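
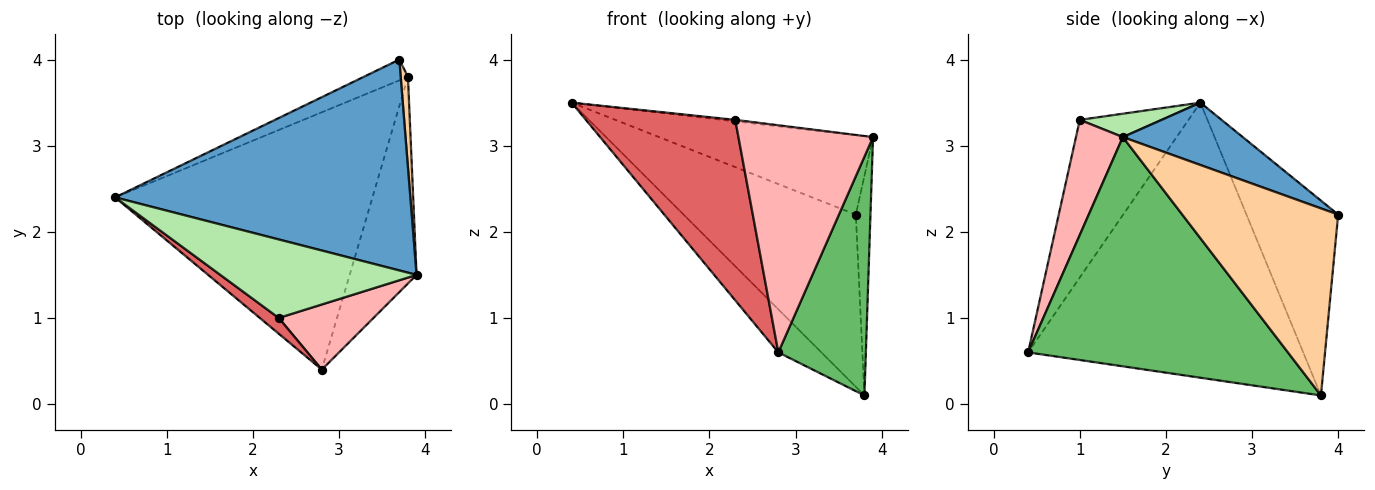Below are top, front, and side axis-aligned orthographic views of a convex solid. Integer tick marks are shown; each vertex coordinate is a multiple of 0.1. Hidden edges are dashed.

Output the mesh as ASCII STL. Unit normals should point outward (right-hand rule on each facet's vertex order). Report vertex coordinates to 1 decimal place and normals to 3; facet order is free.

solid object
 facet normal 0.194 0.346 0.918
  outer loop
   vertex 3.7 4.0 2.2
   vertex 0.4 2.4 3.5
   vertex 3.9 1.5 3.1
  endloop
 endfacet
 facet normal -0.467 0.878 -0.106
  outer loop
   vertex 3.8 3.8 0.1
   vertex 0.4 2.4 3.5
   vertex 3.7 4.0 2.2
  endloop
 endfacet
 facet normal -0.726 0.114 -0.679
  outer loop
   vertex 3.8 3.8 0.1
   vertex 2.8 0.4 0.6
   vertex 0.4 2.4 3.5
  endloop
 endfacet
 facet normal 0.995 0.093 0.038
  outer loop
   vertex 3.8 3.8 0.1
   vertex 3.7 4.0 2.2
   vertex 3.9 1.5 3.1
  endloop
 endfacet
 facet normal 0.913 -0.308 -0.266
  outer loop
   vertex 3.8 3.8 0.1
   vertex 3.9 1.5 3.1
   vertex 2.8 0.4 0.6
  endloop
 endfacet
 facet normal 0.118 0.019 0.993
  outer loop
   vertex 2.3 1.0 3.3
   vertex 3.9 1.5 3.1
   vertex 0.4 2.4 3.5
  endloop
 endfacet
 facet normal -0.587 -0.807 0.071
  outer loop
   vertex 2.3 1.0 3.3
   vertex 0.4 2.4 3.5
   vertex 2.8 0.4 0.6
  endloop
 endfacet
 facet normal 0.318 -0.912 0.261
  outer loop
   vertex 2.3 1.0 3.3
   vertex 2.8 0.4 0.6
   vertex 3.9 1.5 3.1
  endloop
 endfacet
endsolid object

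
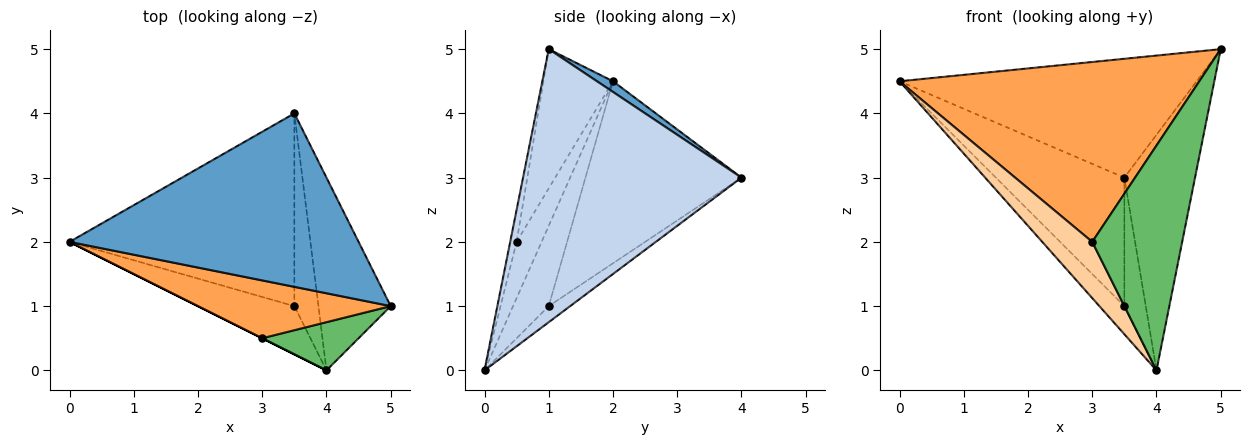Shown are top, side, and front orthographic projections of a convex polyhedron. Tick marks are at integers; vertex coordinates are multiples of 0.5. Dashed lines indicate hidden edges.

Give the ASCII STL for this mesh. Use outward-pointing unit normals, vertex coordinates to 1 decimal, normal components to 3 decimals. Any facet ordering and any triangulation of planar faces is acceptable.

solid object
 facet normal 0.031 0.565 0.825
  outer loop
   vertex 3.5 4.0 3.0
   vertex 0.0 2.0 4.5
   vertex 5.0 1.0 5.0
  endloop
 endfacet
 facet normal 0.923 0.298 -0.244
  outer loop
   vertex 4.0 0.0 0.0
   vertex 3.5 4.0 3.0
   vertex 5.0 1.0 5.0
  endloop
 endfacet
 facet normal -0.216 -0.930 0.299
  outer loop
   vertex 3.0 0.5 2.0
   vertex 5.0 1.0 5.0
   vertex 0.0 2.0 4.5
  endloop
 endfacet
 facet normal -0.447 -0.894 0.000
  outer loop
   vertex 3.0 0.5 2.0
   vertex 0.0 2.0 4.5
   vertex 4.0 0.0 0.0
  endloop
 endfacet
 facet normal -0.070 -0.975 0.209
  outer loop
   vertex 3.0 0.5 2.0
   vertex 4.0 0.0 0.0
   vertex 5.0 1.0 5.0
  endloop
 endfacet
 facet normal -0.559 0.460 -0.690
  outer loop
   vertex 3.5 1.0 1.0
   vertex 0.0 2.0 4.5
   vertex 3.5 4.0 3.0
  endloop
 endfacet
 facet normal -0.584 0.409 -0.701
  outer loop
   vertex 3.5 1.0 1.0
   vertex 4.0 0.0 0.0
   vertex 0.0 2.0 4.5
  endloop
 endfacet
 facet normal -0.485 0.485 -0.728
  outer loop
   vertex 3.5 1.0 1.0
   vertex 3.5 4.0 3.0
   vertex 4.0 0.0 0.0
  endloop
 endfacet
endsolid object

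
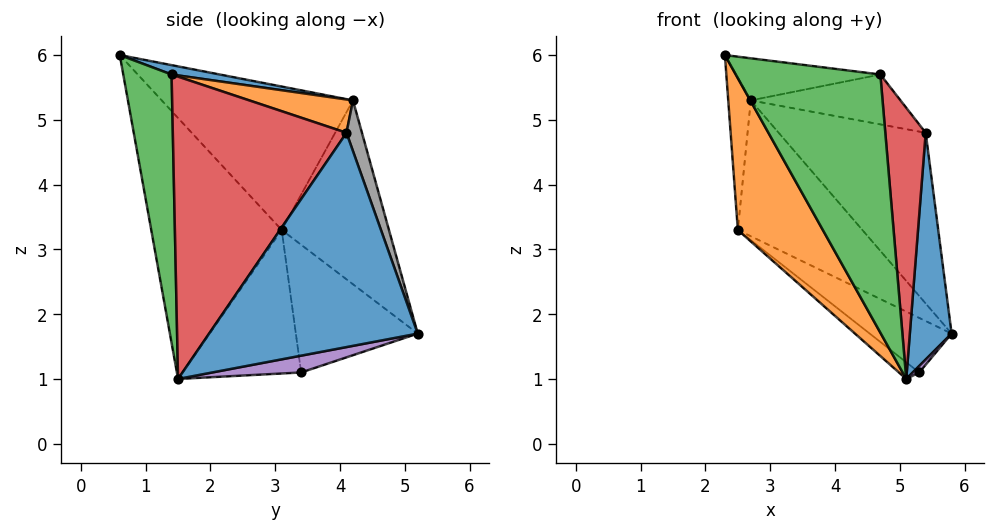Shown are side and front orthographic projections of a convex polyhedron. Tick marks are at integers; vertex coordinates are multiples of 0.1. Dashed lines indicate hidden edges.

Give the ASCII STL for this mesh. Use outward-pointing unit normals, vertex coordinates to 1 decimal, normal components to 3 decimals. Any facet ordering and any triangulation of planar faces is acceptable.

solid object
 facet normal 0.979 -0.196 0.057
  outer loop
   vertex 5.4 4.1 4.8
   vertex 5.1 1.5 1.0
   vertex 5.8 5.2 1.7
  endloop
 endfacet
 facet normal -0.729 -0.475 -0.494
  outer loop
   vertex 2.5 3.1 3.3
   vertex 5.1 1.5 1.0
   vertex 2.3 0.6 6.0
  endloop
 endfacet
 facet normal 0.317 -0.948 0.007
  outer loop
   vertex 4.7 1.4 5.7
   vertex 2.3 0.6 6.0
   vertex 5.1 1.5 1.0
  endloop
 endfacet
 facet normal 0.971 -0.226 0.078
  outer loop
   vertex 4.7 1.4 5.7
   vertex 5.1 1.5 1.0
   vertex 5.4 4.1 4.8
  endloop
 endfacet
 facet normal 0.850 -0.062 -0.523
  outer loop
   vertex 5.3 3.4 1.1
   vertex 5.8 5.2 1.7
   vertex 5.1 1.5 1.0
  endloop
 endfacet
 facet normal -0.593 0.398 -0.700
  outer loop
   vertex 5.3 3.4 1.1
   vertex 2.5 3.1 3.3
   vertex 5.8 5.2 1.7
  endloop
 endfacet
 facet normal -0.621 0.106 -0.776
  outer loop
   vertex 5.3 3.4 1.1
   vertex 5.1 1.5 1.0
   vertex 2.5 3.1 3.3
  endloop
 endfacet
 facet normal 0.098 0.934 0.344
  outer loop
   vertex 2.7 4.2 5.3
   vertex 5.4 4.1 4.8
   vertex 5.8 5.2 1.7
  endloop
 endfacet
 facet normal -0.616 0.715 -0.332
  outer loop
   vertex 2.7 4.2 5.3
   vertex 5.8 5.2 1.7
   vertex 2.5 3.1 3.3
  endloop
 endfacet
 facet normal -0.993 0.117 0.035
  outer loop
   vertex 2.7 4.2 5.3
   vertex 2.5 3.1 3.3
   vertex 2.3 0.6 6.0
  endloop
 endfacet
 facet normal 0.061 0.184 0.981
  outer loop
   vertex 2.7 4.2 5.3
   vertex 2.3 0.6 6.0
   vertex 4.7 1.4 5.7
  endloop
 endfacet
 facet normal 0.185 0.267 0.946
  outer loop
   vertex 2.7 4.2 5.3
   vertex 4.7 1.4 5.7
   vertex 5.4 4.1 4.8
  endloop
 endfacet
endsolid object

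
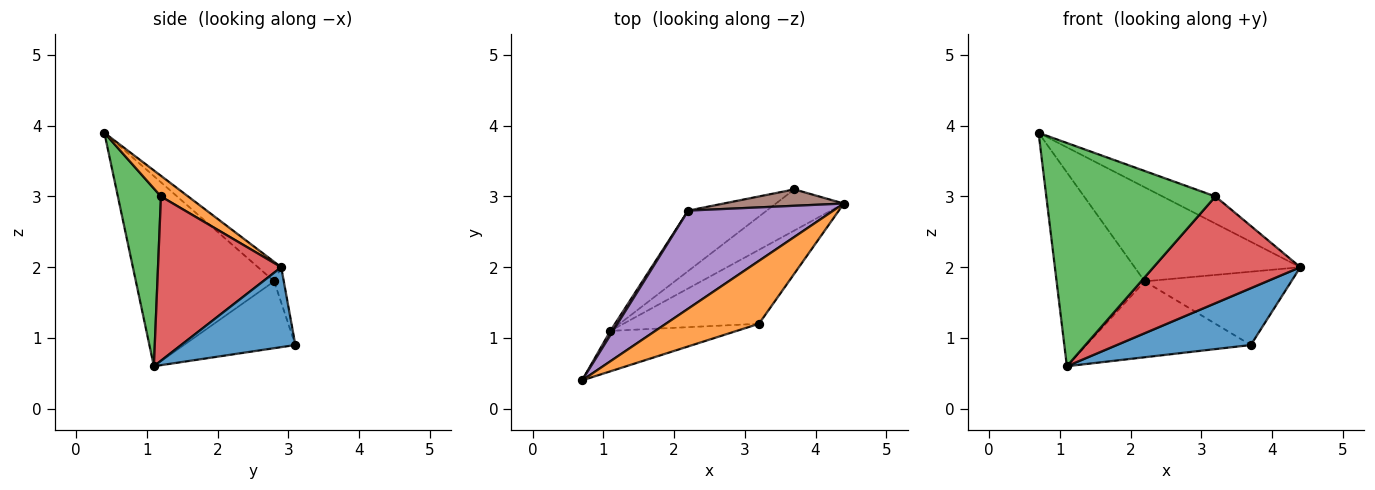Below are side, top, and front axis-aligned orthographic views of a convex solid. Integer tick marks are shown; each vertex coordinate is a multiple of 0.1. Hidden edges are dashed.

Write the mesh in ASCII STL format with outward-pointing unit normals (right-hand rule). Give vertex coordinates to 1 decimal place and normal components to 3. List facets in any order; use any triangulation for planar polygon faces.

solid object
 facet normal 0.568 -0.666 -0.483
  outer loop
   vertex 1.1 1.1 0.6
   vertex 3.7 3.1 0.9
   vertex 4.4 2.9 2.0
  endloop
 endfacet
 facet normal 0.200 0.388 0.900
  outer loop
   vertex 3.2 1.2 3.0
   vertex 4.4 2.9 2.0
   vertex 0.7 0.4 3.9
  endloop
 endfacet
 facet normal 0.243 -0.954 -0.173
  outer loop
   vertex 3.2 1.2 3.0
   vertex 0.7 0.4 3.9
   vertex 1.1 1.1 0.6
  endloop
 endfacet
 facet normal 0.568 -0.677 -0.469
  outer loop
   vertex 3.2 1.2 3.0
   vertex 1.1 1.1 0.6
   vertex 4.4 2.9 2.0
  endloop
 endfacet
 facet normal -0.097 0.689 0.718
  outer loop
   vertex 2.2 2.8 1.8
   vertex 0.7 0.4 3.9
   vertex 4.4 2.9 2.0
  endloop
 endfacet
 facet normal -0.064 0.974 0.218
  outer loop
   vertex 2.2 2.8 1.8
   vertex 4.4 2.9 2.0
   vertex 3.7 3.1 0.9
  endloop
 endfacet
 facet normal -0.843 0.537 0.012
  outer loop
   vertex 2.2 2.8 1.8
   vertex 1.1 1.1 0.6
   vertex 0.7 0.4 3.9
  endloop
 endfacet
 facet normal -0.468 0.691 -0.550
  outer loop
   vertex 2.2 2.8 1.8
   vertex 3.7 3.1 0.9
   vertex 1.1 1.1 0.6
  endloop
 endfacet
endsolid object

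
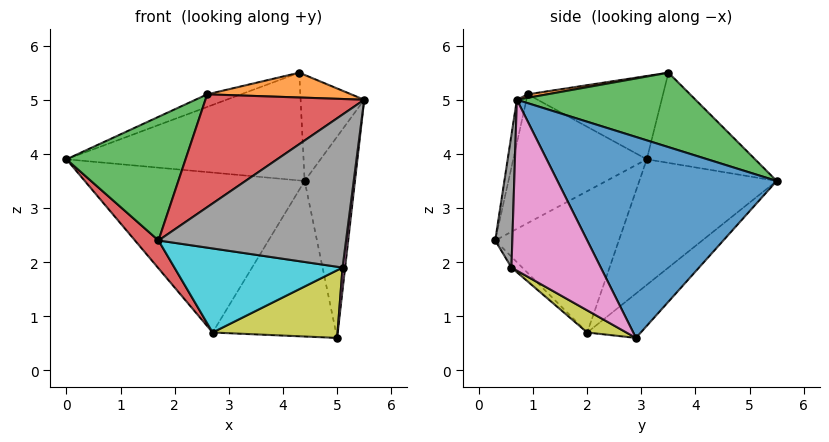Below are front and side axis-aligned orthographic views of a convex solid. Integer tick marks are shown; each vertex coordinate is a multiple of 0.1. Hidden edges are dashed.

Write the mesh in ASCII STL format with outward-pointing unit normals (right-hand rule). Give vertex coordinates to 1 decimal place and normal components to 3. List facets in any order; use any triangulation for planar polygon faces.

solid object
 facet normal 0.975 0.224 0.001
  outer loop
   vertex 5.0 2.9 0.6
   vertex 4.4 5.5 3.5
   vertex 5.5 0.7 5.0
  endloop
 endfacet
 facet normal -0.310 0.680 0.664
  outer loop
   vertex 4.3 3.5 5.5
   vertex 4.4 5.5 3.5
   vertex 0.0 3.1 3.9
  endloop
 endfacet
 facet normal 0.880 0.313 0.357
  outer loop
   vertex 4.3 3.5 5.5
   vertex 5.5 0.7 5.0
   vertex 4.4 5.5 3.5
  endloop
 endfacet
 facet normal -0.780 -0.148 -0.607
  outer loop
   vertex 2.7 2.0 0.7
   vertex 1.7 0.3 2.4
   vertex 0.0 3.1 3.9
  endloop
 endfacet
 facet normal -0.426 0.682 -0.594
  outer loop
   vertex 2.7 2.0 0.7
   vertex 0.0 3.1 3.9
   vertex 4.4 5.5 3.5
  endloop
 endfacet
 facet normal -0.295 0.680 -0.671
  outer loop
   vertex 2.7 2.0 0.7
   vertex 4.4 5.5 3.5
   vertex 5.0 2.9 0.6
  endloop
 endfacet
 facet normal 0.991 -0.029 -0.127
  outer loop
   vertex 5.1 0.6 1.9
   vertex 5.0 2.9 0.6
   vertex 5.5 0.7 5.0
  endloop
 endfacet
 facet normal 0.091 -0.996 0.020
  outer loop
   vertex 5.1 0.6 1.9
   vertex 5.5 0.7 5.0
   vertex 1.7 0.3 2.4
  endloop
 endfacet
 facet normal 0.151 -0.481 -0.863
  outer loop
   vertex 5.1 0.6 1.9
   vertex 2.7 2.0 0.7
   vertex 5.0 2.9 0.6
  endloop
 endfacet
 facet normal -0.045 -0.693 -0.719
  outer loop
   vertex 5.1 0.6 1.9
   vertex 1.7 0.3 2.4
   vertex 2.7 2.0 0.7
  endloop
 endfacet
 facet normal -0.355 0.089 0.931
  outer loop
   vertex 2.6 0.9 5.1
   vertex 4.3 3.5 5.5
   vertex 0.0 3.1 3.9
  endloop
 endfacet
 facet normal 0.023 -0.166 0.986
  outer loop
   vertex 2.6 0.9 5.1
   vertex 5.5 0.7 5.0
   vertex 4.3 3.5 5.5
  endloop
 endfacet
 facet normal -0.694 -0.619 0.369
  outer loop
   vertex 2.6 0.9 5.1
   vertex 0.0 3.1 3.9
   vertex 1.7 0.3 2.4
  endloop
 endfacet
 facet normal -0.059 -0.970 0.235
  outer loop
   vertex 2.6 0.9 5.1
   vertex 1.7 0.3 2.4
   vertex 5.5 0.7 5.0
  endloop
 endfacet
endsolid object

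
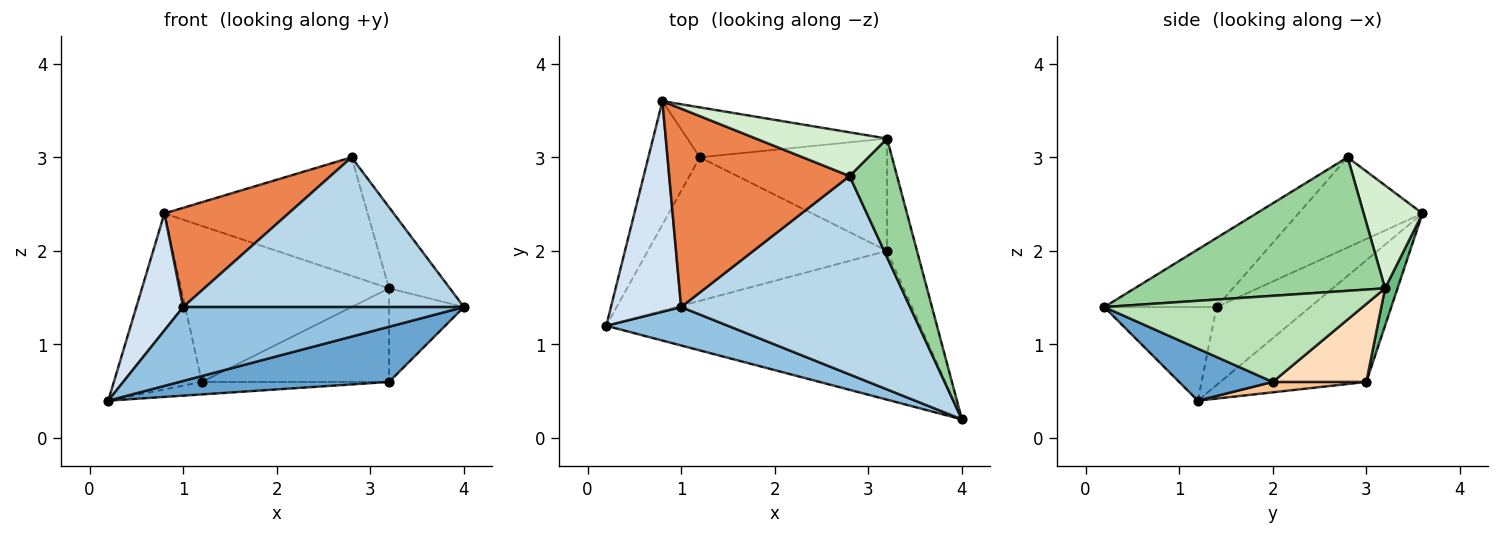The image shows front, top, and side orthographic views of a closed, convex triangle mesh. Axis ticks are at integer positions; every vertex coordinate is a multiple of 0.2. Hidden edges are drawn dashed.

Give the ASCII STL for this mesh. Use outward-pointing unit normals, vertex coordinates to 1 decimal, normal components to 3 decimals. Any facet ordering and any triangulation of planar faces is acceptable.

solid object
 facet normal 0.153 -0.344 -0.927
  outer loop
   vertex 3.2 2.0 0.6
   vertex 4.0 0.2 1.4
   vertex 0.2 1.2 0.4
  endloop
 endfacet
 facet normal -0.334 -0.836 0.435
  outer loop
   vertex 1.0 1.4 1.4
   vertex 0.2 1.2 0.4
   vertex 4.0 0.2 1.4
  endloop
 endfacet
 facet normal -0.234 -0.586 0.776
  outer loop
   vertex 1.0 1.4 1.4
   vertex 4.0 0.2 1.4
   vertex 2.8 2.8 3.0
  endloop
 endfacet
 facet normal -0.697 -0.348 0.627
  outer loop
   vertex 1.0 1.4 1.4
   vertex 0.8 3.6 2.4
   vertex 0.2 1.2 0.4
  endloop
 endfacet
 facet normal -0.408 -0.408 0.816
  outer loop
   vertex 1.0 1.4 1.4
   vertex 2.8 2.8 3.0
   vertex 0.8 3.6 2.4
  endloop
 endfacet
 facet normal -0.805 0.485 -0.341
  outer loop
   vertex 1.2 3.0 0.6
   vertex 0.2 1.2 0.4
   vertex 0.8 3.6 2.4
  endloop
 endfacet
 facet normal 0.043 0.087 -0.995
  outer loop
   vertex 1.2 3.0 0.6
   vertex 3.2 2.0 0.6
   vertex 0.2 1.2 0.4
  endloop
 endfacet
 facet normal 0.305 0.610 -0.732
  outer loop
   vertex 3.2 3.2 1.6
   vertex 3.2 2.0 0.6
   vertex 1.2 3.0 0.6
  endloop
 endfacet
 facet normal 0.057 0.951 -0.304
  outer loop
   vertex 3.2 3.2 1.6
   vertex 1.2 3.0 0.6
   vertex 0.8 3.6 2.4
  endloop
 endfacet
 facet normal 0.919 0.223 0.326
  outer loop
   vertex 3.2 3.2 1.6
   vertex 2.8 2.8 3.0
   vertex 4.0 0.2 1.4
  endloop
 endfacet
 facet normal 0.911 0.264 -0.317
  outer loop
   vertex 3.2 3.2 1.6
   vertex 4.0 0.2 1.4
   vertex 3.2 2.0 0.6
  endloop
 endfacet
 facet normal 0.262 0.906 0.334
  outer loop
   vertex 3.2 3.2 1.6
   vertex 0.8 3.6 2.4
   vertex 2.8 2.8 3.0
  endloop
 endfacet
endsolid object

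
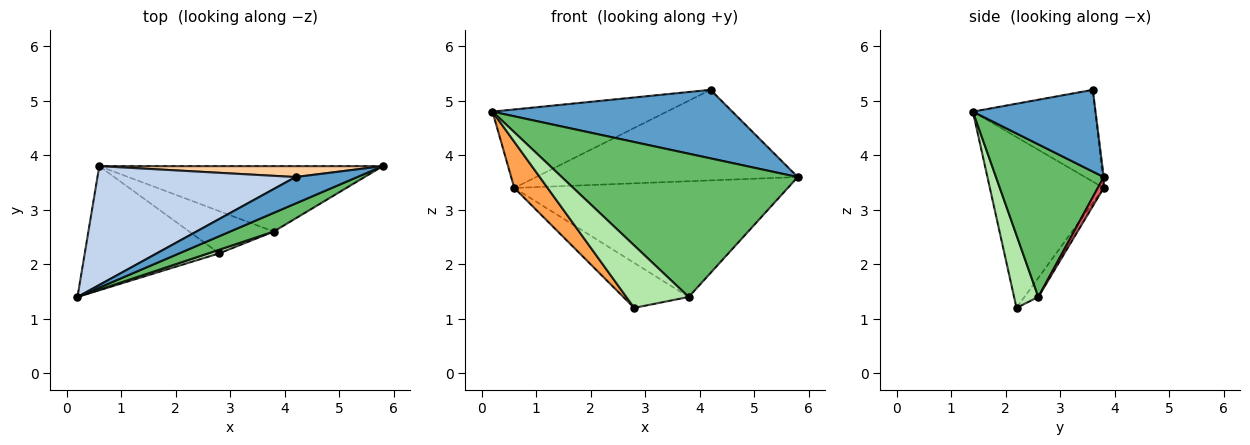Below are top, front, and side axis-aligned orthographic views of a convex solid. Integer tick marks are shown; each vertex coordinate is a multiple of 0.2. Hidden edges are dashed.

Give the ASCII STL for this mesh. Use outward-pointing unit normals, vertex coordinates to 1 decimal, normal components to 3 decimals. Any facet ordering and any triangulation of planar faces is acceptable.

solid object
 facet normal 0.431 -0.842 0.325
  outer loop
   vertex 4.2 3.6 5.2
   vertex 0.2 1.4 4.8
   vertex 5.8 3.8 3.6
  endloop
 endfacet
 facet normal -0.361 0.514 0.778
  outer loop
   vertex 0.6 3.8 3.4
   vertex 0.2 1.4 4.8
   vertex 4.2 3.6 5.2
  endloop
 endfacet
 facet normal -0.766 -0.224 -0.603
  outer loop
   vertex 0.6 3.8 3.4
   vertex 2.8 2.2 1.2
   vertex 0.2 1.4 4.8
  endloop
 endfacet
 facet normal -0.005 0.993 0.120
  outer loop
   vertex 0.6 3.8 3.4
   vertex 4.2 3.6 5.2
   vertex 5.8 3.8 3.6
  endloop
 endfacet
 facet normal 0.412 -0.903 0.118
  outer loop
   vertex 3.8 2.6 1.4
   vertex 5.8 3.8 3.6
   vertex 0.2 1.4 4.8
  endloop
 endfacet
 facet normal 0.361 -0.931 0.054
  outer loop
   vertex 3.8 2.6 1.4
   vertex 0.2 1.4 4.8
   vertex 2.8 2.2 1.2
  endloop
 endfacet
 facet normal 0.019 0.870 -0.492
  outer loop
   vertex 3.8 2.6 1.4
   vertex 0.6 3.8 3.4
   vertex 5.8 3.8 3.6
  endloop
 endfacet
 facet normal -0.153 0.720 -0.677
  outer loop
   vertex 3.8 2.6 1.4
   vertex 2.8 2.2 1.2
   vertex 0.6 3.8 3.4
  endloop
 endfacet
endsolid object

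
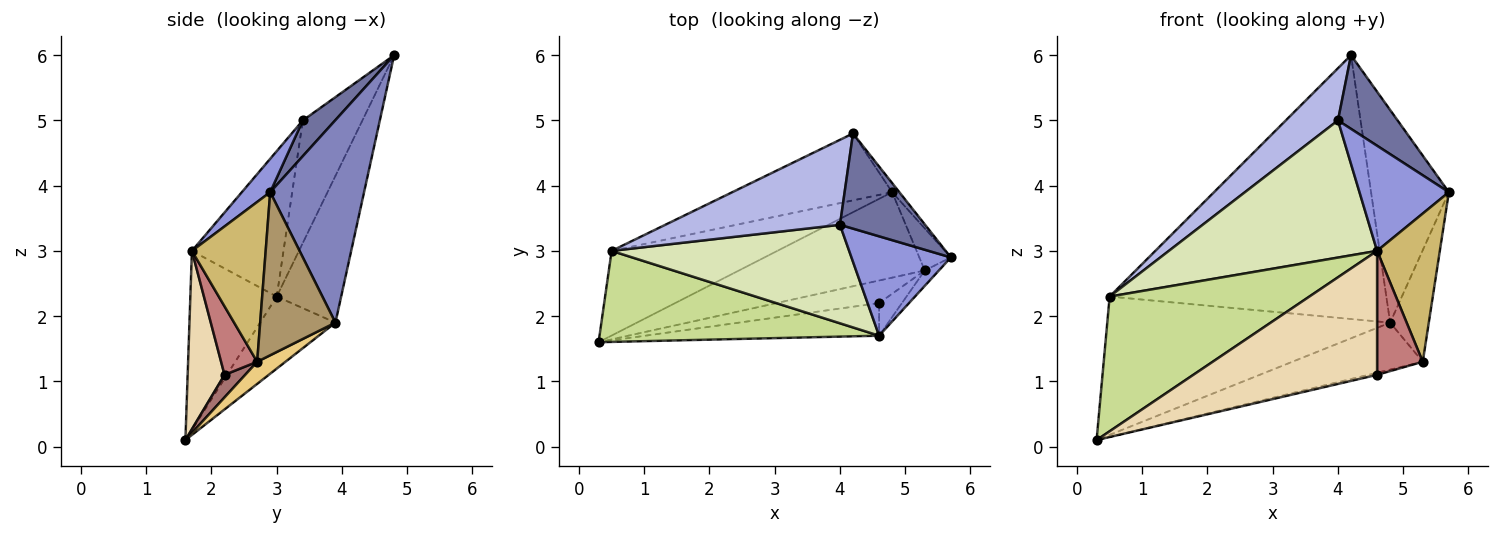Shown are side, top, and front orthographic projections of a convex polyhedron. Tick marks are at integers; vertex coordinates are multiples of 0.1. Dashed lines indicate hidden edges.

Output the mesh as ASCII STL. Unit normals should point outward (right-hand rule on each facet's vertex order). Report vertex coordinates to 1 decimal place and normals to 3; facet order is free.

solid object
 facet normal 0.315 -0.581 0.751
  outer loop
   vertex 4.0 3.4 5.0
   vertex 5.7 2.9 3.9
   vertex 4.2 4.8 6.0
  endloop
 endfacet
 facet normal 0.770 0.638 -0.027
  outer loop
   vertex 4.8 3.9 1.9
   vertex 4.2 4.8 6.0
   vertex 5.7 2.9 3.9
  endloop
 endfacet
 facet normal 0.225 -0.708 0.669
  outer loop
   vertex 4.6 1.7 3.0
   vertex 5.7 2.9 3.9
   vertex 4.0 3.4 5.0
  endloop
 endfacet
 facet normal -0.513 -0.449 0.731
  outer loop
   vertex 0.5 3.0 2.3
   vertex 4.0 3.4 5.0
   vertex 4.2 4.8 6.0
  endloop
 endfacet
 facet normal -0.221 0.832 -0.509
  outer loop
   vertex 0.5 3.0 2.3
   vertex 4.8 3.9 1.9
   vertex 0.3 1.6 0.1
  endloop
 endfacet
 facet normal -0.220 0.946 -0.240
  outer loop
   vertex 0.5 3.0 2.3
   vertex 4.2 4.8 6.0
   vertex 4.8 3.9 1.9
  endloop
 endfacet
 facet normal -0.337 -0.780 0.527
  outer loop
   vertex 0.5 3.0 2.3
   vertex 0.3 1.6 0.1
   vertex 4.6 1.7 3.0
  endloop
 endfacet
 facet normal -0.336 -0.765 0.549
  outer loop
   vertex 0.5 3.0 2.3
   vertex 4.6 1.7 3.0
   vertex 4.0 3.4 5.0
  endloop
 endfacet
 facet normal 0.877 0.450 -0.170
  outer loop
   vertex 5.3 2.7 1.3
   vertex 4.8 3.9 1.9
   vertex 5.7 2.9 3.9
  endloop
 endfacet
 facet normal 0.760 -0.646 -0.067
  outer loop
   vertex 5.3 2.7 1.3
   vertex 5.7 2.9 3.9
   vertex 4.6 1.7 3.0
  endloop
 endfacet
 facet normal 0.104 0.479 -0.872
  outer loop
   vertex 5.3 2.7 1.3
   vertex 0.3 1.6 0.1
   vertex 4.8 3.9 1.9
  endloop
 endfacet
 facet normal 0.191 -0.949 -0.250
  outer loop
   vertex 4.6 2.2 1.1
   vertex 4.6 1.7 3.0
   vertex 0.3 1.6 0.1
  endloop
 endfacet
 facet normal 0.214 0.090 -0.973
  outer loop
   vertex 4.6 2.2 1.1
   vertex 0.3 1.6 0.1
   vertex 5.3 2.7 1.3
  endloop
 endfacet
 facet normal 0.607 -0.769 -0.202
  outer loop
   vertex 4.6 2.2 1.1
   vertex 5.3 2.7 1.3
   vertex 4.6 1.7 3.0
  endloop
 endfacet
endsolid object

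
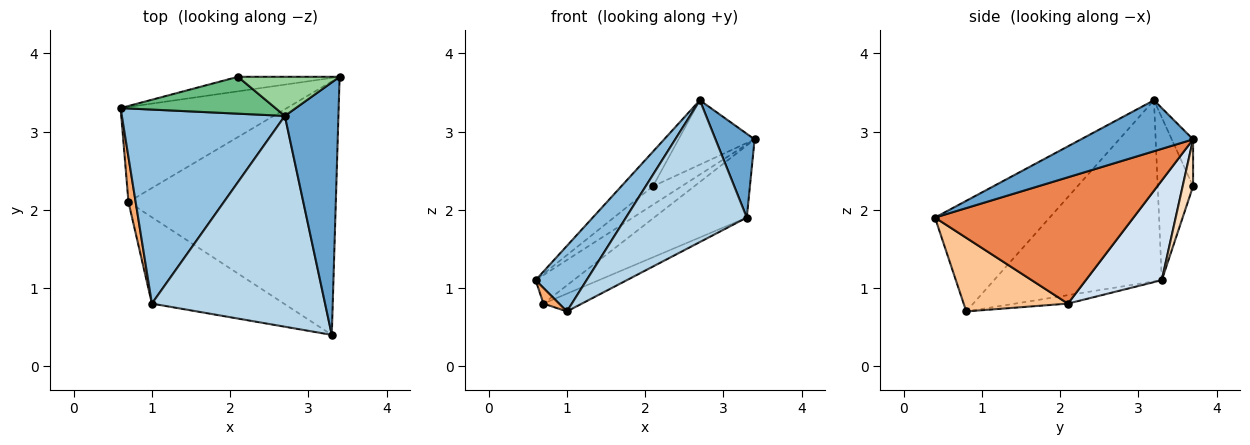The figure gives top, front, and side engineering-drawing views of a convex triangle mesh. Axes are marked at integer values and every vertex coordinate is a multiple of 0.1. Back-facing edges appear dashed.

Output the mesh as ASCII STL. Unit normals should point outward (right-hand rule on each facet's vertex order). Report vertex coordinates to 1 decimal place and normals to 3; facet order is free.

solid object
 facet normal 0.670 -0.234 0.704
  outer loop
   vertex 2.7 3.2 3.4
   vertex 3.3 0.4 1.9
   vertex 3.4 3.7 2.9
  endloop
 endfacet
 facet normal -0.725 -0.220 0.652
  outer loop
   vertex 1.0 0.8 0.7
   vertex 2.7 3.2 3.4
   vertex 0.6 3.3 1.1
  endloop
 endfacet
 facet normal -0.468 -0.493 0.733
  outer loop
   vertex 1.0 0.8 0.7
   vertex 3.3 0.4 1.9
   vertex 2.7 3.2 3.4
  endloop
 endfacet
 facet normal 0.498 0.249 -0.830
  outer loop
   vertex 0.7 2.1 0.8
   vertex 0.6 3.3 1.1
   vertex 3.4 3.7 2.9
  endloop
 endfacet
 facet normal 0.506 0.236 -0.830
  outer loop
   vertex 0.7 2.1 0.8
   vertex 3.4 3.7 2.9
   vertex 3.3 0.4 1.9
  endloop
 endfacet
 facet normal -0.743 -0.220 0.633
  outer loop
   vertex 0.7 2.1 0.8
   vertex 1.0 0.8 0.7
   vertex 0.6 3.3 1.1
  endloop
 endfacet
 facet normal 0.479 0.177 -0.860
  outer loop
   vertex 0.7 2.1 0.8
   vertex 3.3 0.4 1.9
   vertex 1.0 0.8 0.7
  endloop
 endfacet
 facet normal 0.275 0.755 -0.595
  outer loop
   vertex 2.1 3.7 2.3
   vertex 3.4 3.7 2.9
   vertex 0.6 3.3 1.1
  endloop
 endfacet
 facet normal -0.608 0.544 0.579
  outer loop
   vertex 2.1 3.7 2.3
   vertex 0.6 3.3 1.1
   vertex 2.7 3.2 3.4
  endloop
 endfacet
 facet normal -0.233 0.831 0.505
  outer loop
   vertex 2.1 3.7 2.3
   vertex 2.7 3.2 3.4
   vertex 3.4 3.7 2.9
  endloop
 endfacet
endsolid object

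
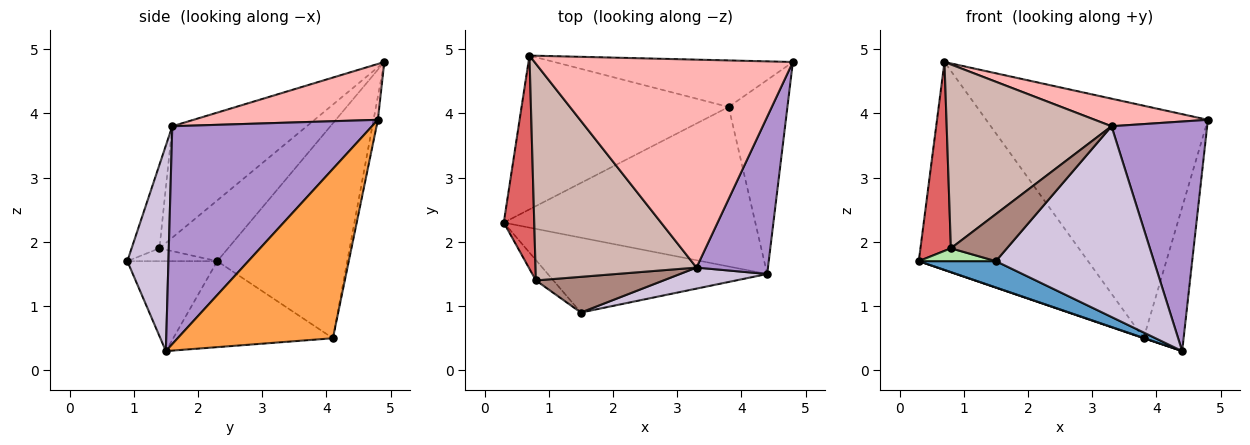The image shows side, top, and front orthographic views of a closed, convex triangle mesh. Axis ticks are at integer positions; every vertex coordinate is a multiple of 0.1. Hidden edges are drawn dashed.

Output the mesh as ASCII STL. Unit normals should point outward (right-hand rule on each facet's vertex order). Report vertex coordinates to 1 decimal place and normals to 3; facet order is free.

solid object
 facet normal -0.361 -0.309 -0.880
  outer loop
   vertex 1.5 0.9 1.7
   vertex 0.3 2.3 1.7
   vertex 4.4 1.5 0.3
  endloop
 endfacet
 facet normal -0.323 -0.002 -0.946
  outer loop
   vertex 3.8 4.1 0.5
   vertex 4.4 1.5 0.3
   vertex 0.3 2.3 1.7
  endloop
 endfacet
 facet normal 0.918 0.236 -0.319
  outer loop
   vertex 3.8 4.1 0.5
   vertex 4.8 4.8 3.9
   vertex 4.4 1.5 0.3
  endloop
 endfacet
 facet normal -0.525 0.684 -0.506
  outer loop
   vertex 3.8 4.1 0.5
   vertex 0.3 2.3 1.7
   vertex 0.7 4.9 4.8
  endloop
 endfacet
 facet normal -0.019 0.980 -0.196
  outer loop
   vertex 3.8 4.1 0.5
   vertex 0.7 4.9 4.8
   vertex 4.8 4.8 3.9
  endloop
 endfacet
 facet normal -0.529 -0.453 -0.718
  outer loop
   vertex 0.8 1.4 1.9
   vertex 0.3 2.3 1.7
   vertex 1.5 0.9 1.7
  endloop
 endfacet
 facet normal -0.831 -0.369 0.417
  outer loop
   vertex 0.8 1.4 1.9
   vertex 0.7 4.9 4.8
   vertex 0.3 2.3 1.7
  endloop
 endfacet
 facet normal 0.210 -0.129 0.969
  outer loop
   vertex 3.3 1.6 3.8
   vertex 4.8 4.8 3.9
   vertex 0.7 4.9 4.8
  endloop
 endfacet
 facet normal 0.865 -0.414 0.284
  outer loop
   vertex 3.3 1.6 3.8
   vertex 4.4 1.5 0.3
   vertex 4.8 4.8 3.9
  endloop
 endfacet
 facet normal 0.250 -0.962 0.106
  outer loop
   vertex 3.3 1.6 3.8
   vertex 1.5 0.9 1.7
   vertex 4.4 1.5 0.3
  endloop
 endfacet
 facet normal -0.368 -0.740 0.562
  outer loop
   vertex 3.3 1.6 3.8
   vertex 0.8 1.4 1.9
   vertex 1.5 0.9 1.7
  endloop
 endfacet
 facet normal -0.467 -0.572 0.674
  outer loop
   vertex 3.3 1.6 3.8
   vertex 0.7 4.9 4.8
   vertex 0.8 1.4 1.9
  endloop
 endfacet
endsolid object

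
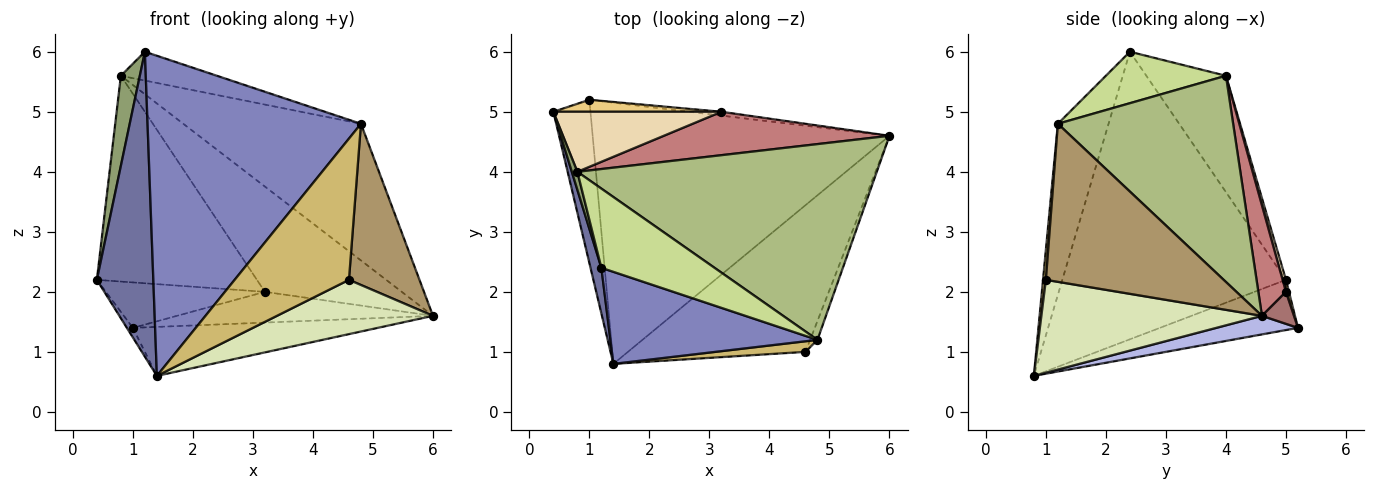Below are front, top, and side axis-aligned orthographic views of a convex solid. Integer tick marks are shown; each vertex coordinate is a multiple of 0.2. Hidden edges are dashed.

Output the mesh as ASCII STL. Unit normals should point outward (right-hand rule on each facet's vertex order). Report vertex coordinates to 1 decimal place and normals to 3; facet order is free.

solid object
 facet normal -0.969 -0.245 0.037
  outer loop
   vertex 1.2 2.4 6.0
   vertex 0.4 5.0 2.2
   vertex 1.4 0.8 0.6
  endloop
 endfacet
 facet normal -0.223 -0.937 0.269
  outer loop
   vertex 4.8 1.2 4.8
   vertex 1.2 2.4 6.0
   vertex 1.4 0.8 0.6
  endloop
 endfacet
 facet normal -0.804 0.035 -0.594
  outer loop
   vertex 1.0 5.2 1.4
   vertex 1.4 0.8 0.6
   vertex 0.4 5.0 2.2
  endloop
 endfacet
 facet normal 0.061 0.184 -0.981
  outer loop
   vertex 1.0 5.2 1.4
   vertex 6.0 4.6 1.6
   vertex 1.4 0.8 0.6
  endloop
 endfacet
 facet normal -0.972 -0.231 0.046
  outer loop
   vertex 0.8 4.0 5.6
   vertex 0.4 5.0 2.2
   vertex 1.2 2.4 6.0
  endloop
 endfacet
 facet normal 0.492 0.498 0.714
  outer loop
   vertex 0.8 4.0 5.6
   vertex 4.8 1.2 4.8
   vertex 6.0 4.6 1.6
  endloop
 endfacet
 facet normal 0.393 0.314 0.864
  outer loop
   vertex 0.8 4.0 5.6
   vertex 1.2 2.4 6.0
   vertex 4.8 1.2 4.8
  endloop
 endfacet
 facet normal 0.440 -0.312 -0.842
  outer loop
   vertex 4.6 1.0 2.2
   vertex 1.4 0.8 0.6
   vertex 6.0 4.6 1.6
  endloop
 endfacet
 facet normal 0.929 -0.368 -0.043
  outer loop
   vertex 4.6 1.0 2.2
   vertex 6.0 4.6 1.6
   vertex 4.8 1.2 4.8
  endloop
 endfacet
 facet normal 0.025 -0.997 0.075
  outer loop
   vertex 4.6 1.0 2.2
   vertex 4.8 1.2 4.8
   vertex 1.4 0.8 0.6
  endloop
 endfacet
 facet normal 0.018 0.967 0.255
  outer loop
   vertex 3.2 5.0 2.0
   vertex 1.0 5.2 1.4
   vertex 0.4 5.0 2.2
  endloop
 endfacet
 facet normal 0.020 0.960 0.280
  outer loop
   vertex 3.2 5.0 2.0
   vertex 0.4 5.0 2.2
   vertex 0.8 4.0 5.6
  endloop
 endfacet
 facet normal 0.123 0.985 -0.123
  outer loop
   vertex 3.2 5.0 2.0
   vertex 6.0 4.6 1.6
   vertex 1.0 5.2 1.4
  endloop
 endfacet
 facet normal 0.183 0.909 0.375
  outer loop
   vertex 3.2 5.0 2.0
   vertex 0.8 4.0 5.6
   vertex 6.0 4.6 1.6
  endloop
 endfacet
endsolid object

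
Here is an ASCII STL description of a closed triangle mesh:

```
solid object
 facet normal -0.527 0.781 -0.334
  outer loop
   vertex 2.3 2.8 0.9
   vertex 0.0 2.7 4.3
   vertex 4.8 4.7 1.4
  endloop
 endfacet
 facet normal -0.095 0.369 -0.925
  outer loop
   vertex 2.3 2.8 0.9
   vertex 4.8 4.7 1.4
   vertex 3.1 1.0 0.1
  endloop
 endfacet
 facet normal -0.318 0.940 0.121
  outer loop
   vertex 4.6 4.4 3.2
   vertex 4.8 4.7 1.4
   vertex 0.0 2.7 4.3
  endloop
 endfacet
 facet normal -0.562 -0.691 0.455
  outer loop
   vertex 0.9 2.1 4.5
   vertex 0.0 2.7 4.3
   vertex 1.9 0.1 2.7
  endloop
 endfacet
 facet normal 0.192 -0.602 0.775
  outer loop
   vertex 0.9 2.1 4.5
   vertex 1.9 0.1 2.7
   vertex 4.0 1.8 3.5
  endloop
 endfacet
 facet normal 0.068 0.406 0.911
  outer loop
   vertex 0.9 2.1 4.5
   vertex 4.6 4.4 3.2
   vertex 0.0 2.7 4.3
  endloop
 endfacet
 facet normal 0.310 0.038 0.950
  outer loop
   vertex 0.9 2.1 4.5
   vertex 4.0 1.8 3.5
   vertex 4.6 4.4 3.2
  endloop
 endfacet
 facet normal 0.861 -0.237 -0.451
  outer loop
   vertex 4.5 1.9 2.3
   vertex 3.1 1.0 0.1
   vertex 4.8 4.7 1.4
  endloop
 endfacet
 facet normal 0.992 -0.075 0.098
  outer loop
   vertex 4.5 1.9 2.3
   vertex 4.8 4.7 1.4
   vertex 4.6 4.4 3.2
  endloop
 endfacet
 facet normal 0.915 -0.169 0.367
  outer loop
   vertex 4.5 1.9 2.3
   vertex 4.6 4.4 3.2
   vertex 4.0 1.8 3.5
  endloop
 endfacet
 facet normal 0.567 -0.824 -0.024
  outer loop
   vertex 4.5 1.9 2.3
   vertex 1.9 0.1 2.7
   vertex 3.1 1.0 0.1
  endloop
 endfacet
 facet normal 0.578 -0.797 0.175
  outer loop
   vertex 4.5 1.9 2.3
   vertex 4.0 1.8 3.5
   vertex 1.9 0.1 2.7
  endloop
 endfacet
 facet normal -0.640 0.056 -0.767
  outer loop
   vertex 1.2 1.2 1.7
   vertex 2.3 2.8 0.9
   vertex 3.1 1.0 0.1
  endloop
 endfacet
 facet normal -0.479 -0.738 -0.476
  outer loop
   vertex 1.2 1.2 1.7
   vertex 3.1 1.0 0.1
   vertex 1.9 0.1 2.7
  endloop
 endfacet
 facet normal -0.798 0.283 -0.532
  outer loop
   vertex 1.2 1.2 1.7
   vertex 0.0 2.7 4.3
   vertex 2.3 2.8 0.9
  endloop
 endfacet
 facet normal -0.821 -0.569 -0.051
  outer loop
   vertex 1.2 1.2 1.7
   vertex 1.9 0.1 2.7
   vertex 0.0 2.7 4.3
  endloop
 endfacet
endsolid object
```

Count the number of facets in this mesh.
16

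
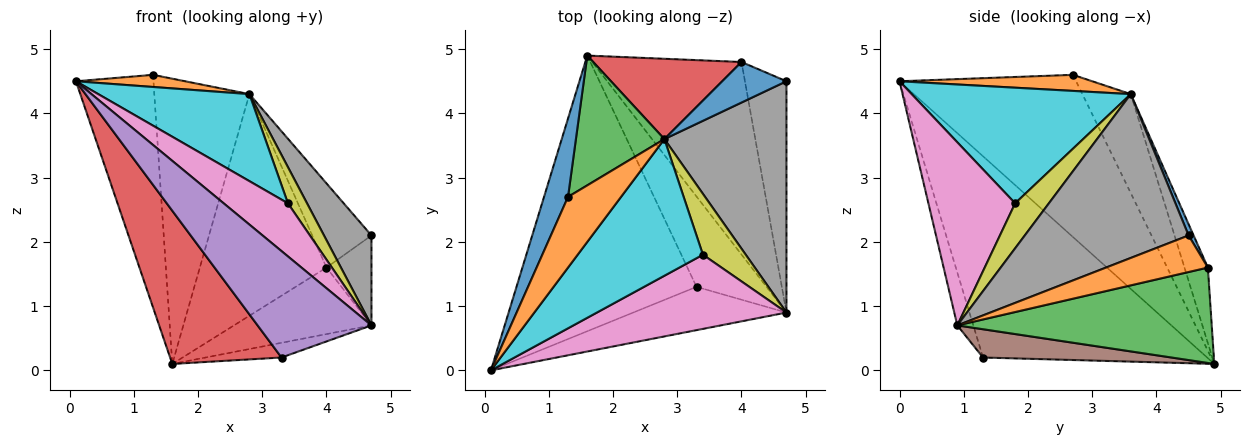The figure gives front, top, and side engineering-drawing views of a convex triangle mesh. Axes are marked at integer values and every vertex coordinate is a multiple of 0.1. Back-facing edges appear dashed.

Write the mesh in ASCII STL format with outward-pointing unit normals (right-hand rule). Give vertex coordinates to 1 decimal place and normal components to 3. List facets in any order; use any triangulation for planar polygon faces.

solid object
 facet normal -0.907 0.398 0.134
  outer loop
   vertex 1.3 2.7 4.6
   vertex 1.6 4.9 0.1
   vertex 0.1 0.0 4.5
  endloop
 endfacet
 facet normal 0.635 0.280 -0.720
  outer loop
   vertex 4.0 4.8 1.6
   vertex 4.7 4.5 2.1
   vertex 4.7 0.9 0.7
  endloop
 endfacet
 facet normal 0.517 0.280 -0.809
  outer loop
   vertex 4.0 4.8 1.6
   vertex 4.7 0.9 0.7
   vertex 1.6 4.9 0.1
  endloop
 endfacet
 facet normal -0.699 -0.347 -0.625
  outer loop
   vertex 3.3 1.3 0.2
   vertex 0.1 0.0 4.5
   vertex 1.6 4.9 0.1
  endloop
 endfacet
 facet normal -0.129 -0.919 -0.374
  outer loop
   vertex 3.3 1.3 0.2
   vertex 4.7 0.9 0.7
   vertex 0.1 0.0 4.5
  endloop
 endfacet
 facet normal 0.370 0.149 -0.917
  outer loop
   vertex 3.3 1.3 0.2
   vertex 1.6 4.9 0.1
   vertex 4.7 0.9 0.7
  endloop
 endfacet
 facet normal 0.618 -0.458 0.639
  outer loop
   vertex 3.4 1.8 2.6
   vertex 0.1 0.0 4.5
   vertex 4.7 0.9 0.7
  endloop
 endfacet
 facet normal 0.781 -0.226 0.582
  outer loop
   vertex 2.8 3.6 4.3
   vertex 4.7 0.9 0.7
   vertex 4.7 4.5 2.1
  endloop
 endfacet
 facet normal 0.670 -0.379 0.638
  outer loop
   vertex 2.8 3.6 4.3
   vertex 3.4 1.8 2.6
   vertex 4.7 0.9 0.7
  endloop
 endfacet
 facet normal 0.614 -0.424 0.666
  outer loop
   vertex 2.8 3.6 4.3
   vertex 0.1 0.0 4.5
   vertex 3.4 1.8 2.6
  endloop
 endfacet
 facet normal 0.076 0.898 0.433
  outer loop
   vertex 2.8 3.6 4.3
   vertex 4.7 4.5 2.1
   vertex 4.0 4.8 1.6
  endloop
 endfacet
 facet normal 0.286 -0.162 0.944
  outer loop
   vertex 2.8 3.6 4.3
   vertex 1.3 2.7 4.6
   vertex 0.1 0.0 4.5
  endloop
 endfacet
 facet normal -0.420 0.826 0.376
  outer loop
   vertex 2.8 3.6 4.3
   vertex 1.6 4.9 0.1
   vertex 1.3 2.7 4.6
  endloop
 endfacet
 facet normal -0.171 0.926 0.336
  outer loop
   vertex 2.8 3.6 4.3
   vertex 4.0 4.8 1.6
   vertex 1.6 4.9 0.1
  endloop
 endfacet
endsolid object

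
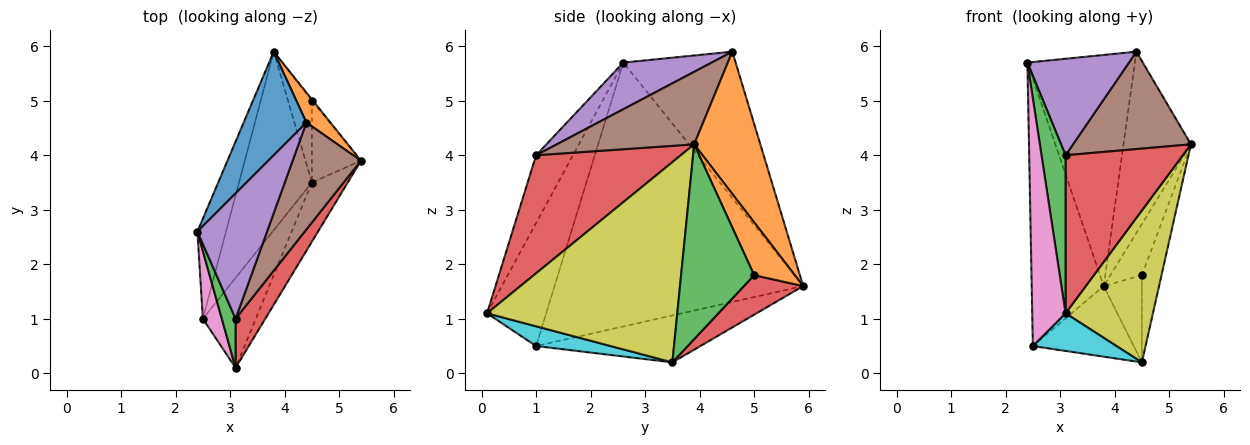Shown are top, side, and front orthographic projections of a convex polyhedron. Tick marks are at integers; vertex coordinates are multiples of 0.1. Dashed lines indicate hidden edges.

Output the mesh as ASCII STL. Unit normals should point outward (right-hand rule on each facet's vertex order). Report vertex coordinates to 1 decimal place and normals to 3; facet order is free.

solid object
 facet normal -0.690 0.660 0.296
  outer loop
   vertex 4.4 4.6 5.9
   vertex 3.8 5.9 1.6
   vertex 2.4 2.6 5.7
  endloop
 endfacet
 facet normal 0.696 0.709 0.117
  outer loop
   vertex 4.4 4.6 5.9
   vertex 5.4 3.9 4.2
   vertex 3.8 5.9 1.6
  endloop
 endfacet
 facet normal -0.826 -0.539 0.167
  outer loop
   vertex 3.1 1.0 4.0
   vertex 2.4 2.6 5.7
   vertex 3.1 0.1 1.1
  endloop
 endfacet
 facet normal 0.762 -0.618 0.192
  outer loop
   vertex 3.1 1.0 4.0
   vertex 3.1 0.1 1.1
   vertex 5.4 3.9 4.2
  endloop
 endfacet
 facet normal 0.469 -0.539 0.700
  outer loop
   vertex 3.1 1.0 4.0
   vertex 4.4 4.6 5.9
   vertex 2.4 2.6 5.7
  endloop
 endfacet
 facet normal 0.617 -0.530 0.581
  outer loop
   vertex 3.1 1.0 4.0
   vertex 5.4 3.9 4.2
   vertex 4.4 4.6 5.9
  endloop
 endfacet
 facet normal -0.863 -0.487 0.133
  outer loop
   vertex 2.5 1.0 0.5
   vertex 3.1 0.1 1.1
   vertex 2.4 2.6 5.7
  endloop
 endfacet
 facet normal -0.955 0.277 -0.104
  outer loop
   vertex 2.5 1.0 0.5
   vertex 2.4 2.6 5.7
   vertex 3.8 5.9 1.6
  endloop
 endfacet
 facet normal 0.897 -0.412 -0.161
  outer loop
   vertex 4.5 3.5 0.2
   vertex 5.4 3.9 4.2
   vertex 3.1 0.1 1.1
  endloop
 endfacet
 facet normal 0.325 -0.365 -0.872
  outer loop
   vertex 4.5 3.5 0.2
   vertex 3.1 0.1 1.1
   vertex 2.5 1.0 0.5
  endloop
 endfacet
 facet normal -0.514 0.315 -0.798
  outer loop
   vertex 4.5 3.5 0.2
   vertex 2.5 1.0 0.5
   vertex 3.8 5.9 1.6
  endloop
 endfacet
 facet normal 0.791 0.612 -0.016
  outer loop
   vertex 4.5 5.0 1.8
   vertex 3.8 5.9 1.6
   vertex 5.4 3.9 4.2
  endloop
 endfacet
 facet normal 0.938 0.252 -0.236
  outer loop
   vertex 4.5 5.0 1.8
   vertex 5.4 3.9 4.2
   vertex 4.5 3.5 0.2
  endloop
 endfacet
 facet normal 0.750 0.483 -0.452
  outer loop
   vertex 4.5 5.0 1.8
   vertex 4.5 3.5 0.2
   vertex 3.8 5.9 1.6
  endloop
 endfacet
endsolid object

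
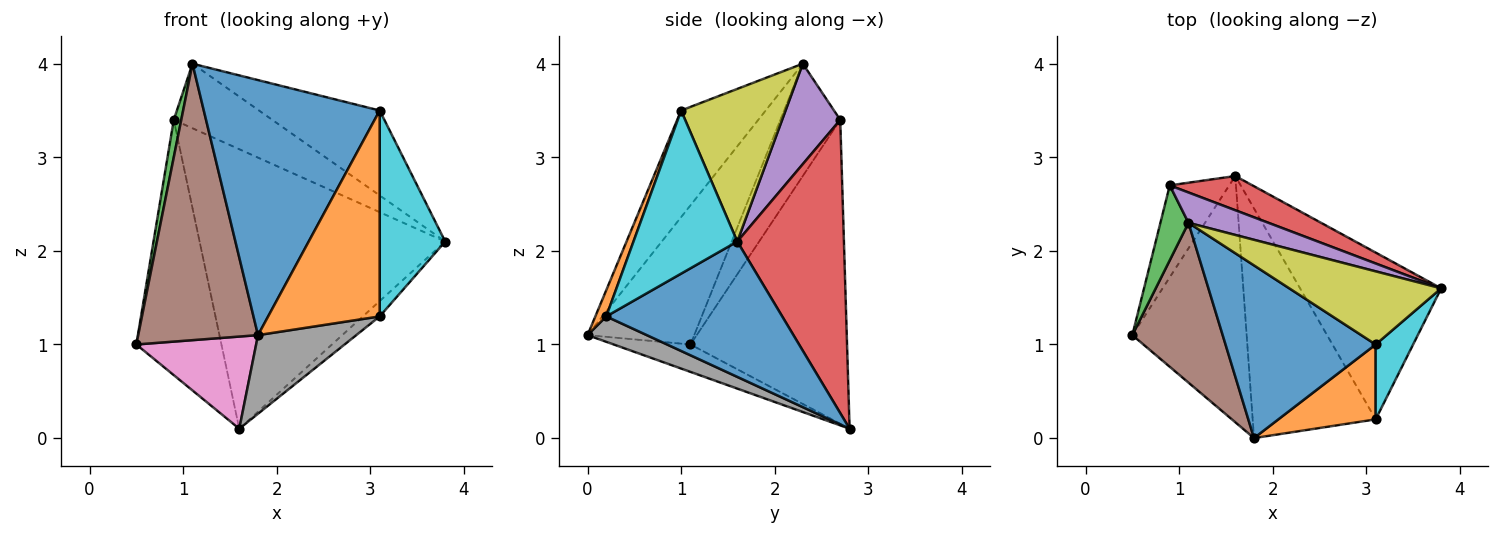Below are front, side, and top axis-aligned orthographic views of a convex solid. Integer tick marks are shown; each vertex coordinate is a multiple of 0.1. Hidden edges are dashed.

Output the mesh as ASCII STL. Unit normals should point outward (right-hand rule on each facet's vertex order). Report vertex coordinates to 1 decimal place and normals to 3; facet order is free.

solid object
 facet normal 0.691 0.066 -0.720
  outer loop
   vertex 3.1 0.2 1.3
   vertex 1.6 2.8 0.1
   vertex 3.8 1.6 2.1
  endloop
 endfacet
 facet normal -0.866 0.471 -0.169
  outer loop
   vertex 0.9 2.7 3.4
   vertex 1.6 2.8 0.1
   vertex 0.5 1.1 1.0
  endloop
 endfacet
 facet normal -0.963 -0.120 0.241
  outer loop
   vertex 0.9 2.7 3.4
   vertex 0.5 1.1 1.0
   vertex 1.1 2.3 4.0
  endloop
 endfacet
 facet normal 0.396 0.912 0.112
  outer loop
   vertex 0.9 2.7 3.4
   vertex 3.8 1.6 2.1
   vertex 1.6 2.8 0.1
  endloop
 endfacet
 facet normal 0.471 0.798 0.375
  outer loop
   vertex 0.9 2.7 3.4
   vertex 1.1 2.3 4.0
   vertex 3.8 1.6 2.1
  endloop
 endfacet
 facet normal -0.611 -0.686 0.396
  outer loop
   vertex 1.8 0.0 1.1
   vertex 1.1 2.3 4.0
   vertex 0.5 1.1 1.0
  endloop
 endfacet
 facet normal -0.219 -0.342 -0.914
  outer loop
   vertex 1.8 0.0 1.1
   vertex 0.5 1.1 1.0
   vertex 1.6 2.8 0.1
  endloop
 endfacet
 facet normal 0.192 -0.318 -0.929
  outer loop
   vertex 1.8 0.0 1.1
   vertex 1.6 2.8 0.1
   vertex 3.1 0.2 1.3
  endloop
 endfacet
 facet normal 0.548 0.634 0.546
  outer loop
   vertex 3.1 1.0 3.5
   vertex 3.8 1.6 2.1
   vertex 1.1 2.3 4.0
  endloop
 endfacet
 facet normal 0.830 -0.524 0.191
  outer loop
   vertex 3.1 1.0 3.5
   vertex 3.1 0.2 1.3
   vertex 3.8 1.6 2.1
  endloop
 endfacet
 facet normal -0.370 -0.769 0.521
  outer loop
   vertex 3.1 1.0 3.5
   vertex 1.1 2.3 4.0
   vertex 1.8 0.0 1.1
  endloop
 endfacet
 facet normal 0.092 -0.936 0.340
  outer loop
   vertex 3.1 1.0 3.5
   vertex 1.8 0.0 1.1
   vertex 3.1 0.2 1.3
  endloop
 endfacet
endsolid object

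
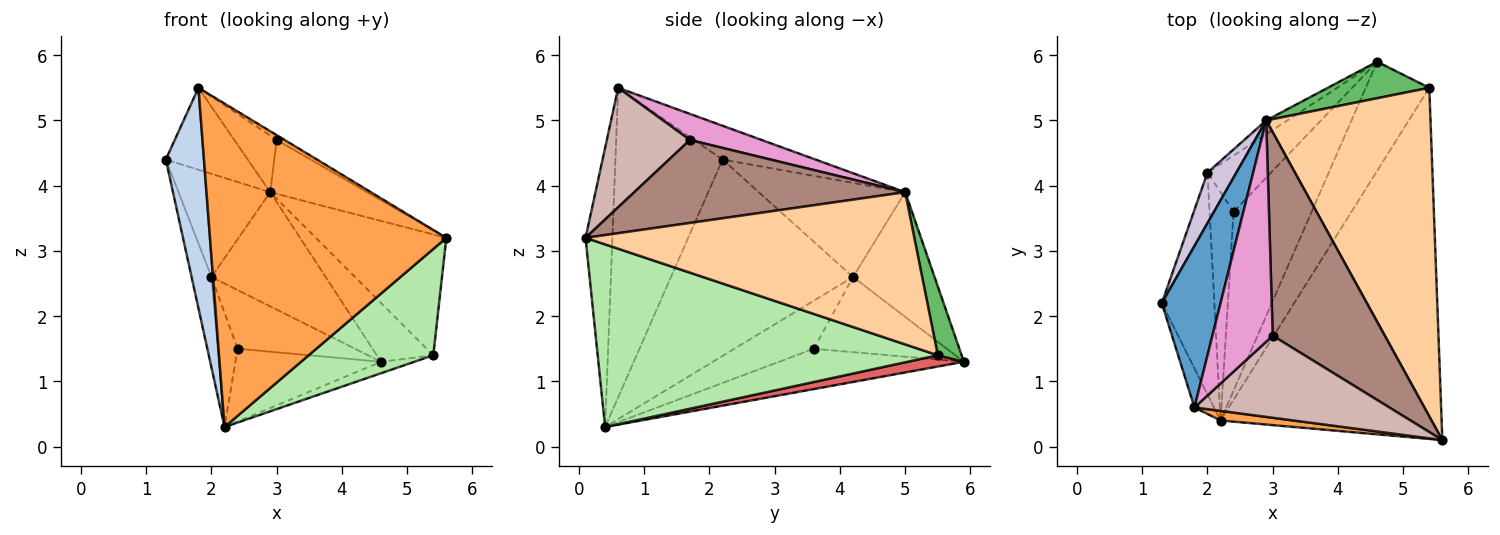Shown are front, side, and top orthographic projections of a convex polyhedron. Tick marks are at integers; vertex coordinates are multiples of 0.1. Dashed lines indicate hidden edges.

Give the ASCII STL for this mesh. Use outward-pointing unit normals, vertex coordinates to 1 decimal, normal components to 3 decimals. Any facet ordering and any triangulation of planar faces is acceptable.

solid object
 facet normal -0.457 0.403 0.793
  outer loop
   vertex 1.8 0.6 5.5
   vertex 2.9 5.0 3.9
   vertex 1.3 2.2 4.4
  endloop
 endfacet
 facet normal -0.940 -0.335 -0.059
  outer loop
   vertex 1.8 0.6 5.5
   vertex 1.3 2.2 4.4
   vertex 2.2 0.4 0.3
  endloop
 endfacet
 facet normal -0.113 -0.993 0.030
  outer loop
   vertex 1.8 0.6 5.5
   vertex 2.2 0.4 0.3
   vertex 5.6 0.1 3.2
  endloop
 endfacet
 facet normal 0.656 0.260 0.708
  outer loop
   vertex 5.4 5.5 1.4
   vertex 2.9 5.0 3.9
   vertex 5.6 0.1 3.2
  endloop
 endfacet
 facet normal 0.337 0.799 0.497
  outer loop
   vertex 5.4 5.5 1.4
   vertex 4.6 5.9 1.3
   vertex 2.9 5.0 3.9
  endloop
 endfacet
 facet normal 0.620 -0.227 -0.751
  outer loop
   vertex 5.4 5.5 1.4
   vertex 5.6 0.1 3.2
   vertex 2.2 0.4 0.3
  endloop
 endfacet
 facet normal 0.174 0.102 -0.979
  outer loop
   vertex 5.4 5.5 1.4
   vertex 2.2 0.4 0.3
   vertex 4.6 5.9 1.3
  endloop
 endfacet
 facet normal -0.578 0.810 -0.098
  outer loop
   vertex 2.0 4.2 2.6
   vertex 2.9 5.0 3.9
   vertex 4.6 5.9 1.3
  endloop
 endfacet
 facet normal -0.961 0.105 -0.257
  outer loop
   vertex 2.0 4.2 2.6
   vertex 2.2 0.4 0.3
   vertex 1.3 2.2 4.4
  endloop
 endfacet
 facet normal -0.820 0.514 0.252
  outer loop
   vertex 2.0 4.2 2.6
   vertex 1.3 2.2 4.4
   vertex 2.9 5.0 3.9
  endloop
 endfacet
 facet normal 0.582 0.208 0.786
  outer loop
   vertex 3.0 1.7 4.7
   vertex 5.6 0.1 3.2
   vertex 2.9 5.0 3.9
  endloop
 endfacet
 facet normal 0.522 0.050 0.852
  outer loop
   vertex 3.0 1.7 4.7
   vertex 1.8 0.6 5.5
   vertex 5.6 0.1 3.2
  endloop
 endfacet
 facet normal 0.386 0.228 0.894
  outer loop
   vertex 3.0 1.7 4.7
   vertex 2.9 5.0 3.9
   vertex 1.8 0.6 5.5
  endloop
 endfacet
 facet normal -0.432 0.340 -0.835
  outer loop
   vertex 2.4 3.6 1.5
   vertex 4.6 5.9 1.3
   vertex 2.2 0.4 0.3
  endloop
 endfacet
 facet normal -0.633 0.559 -0.535
  outer loop
   vertex 2.4 3.6 1.5
   vertex 2.0 4.2 2.6
   vertex 4.6 5.9 1.3
  endloop
 endfacet
 facet normal -0.873 0.218 -0.436
  outer loop
   vertex 2.4 3.6 1.5
   vertex 2.2 0.4 0.3
   vertex 2.0 4.2 2.6
  endloop
 endfacet
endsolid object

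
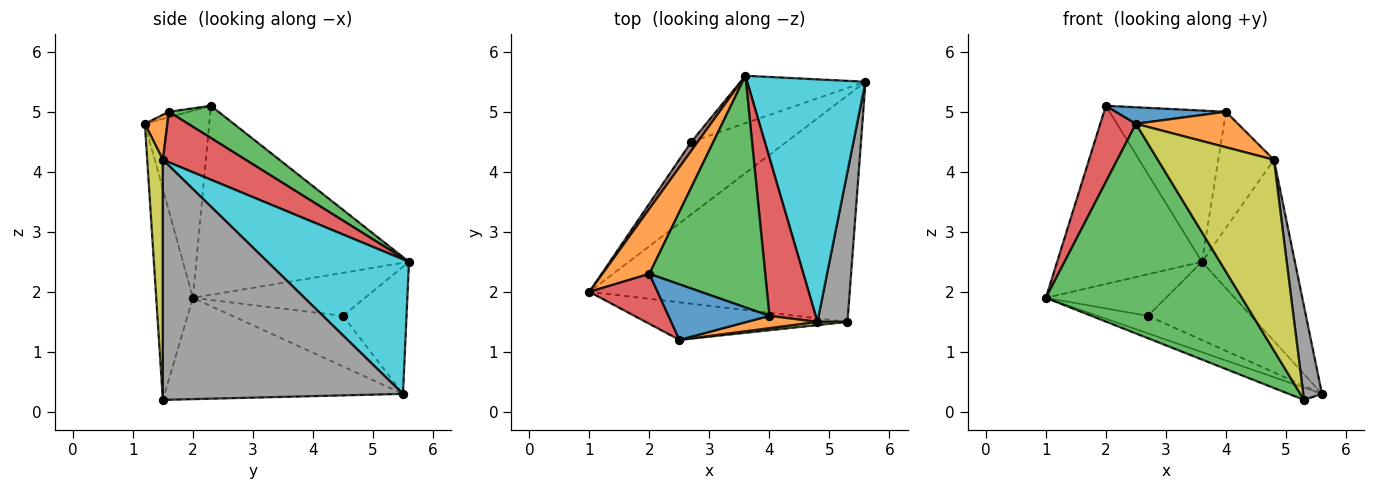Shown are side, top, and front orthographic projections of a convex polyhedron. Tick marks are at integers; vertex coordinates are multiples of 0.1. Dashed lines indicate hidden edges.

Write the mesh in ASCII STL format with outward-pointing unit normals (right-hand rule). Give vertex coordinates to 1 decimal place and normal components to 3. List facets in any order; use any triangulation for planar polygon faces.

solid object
 facet normal -0.362 0.050 -0.931
  outer loop
   vertex 5.3 1.5 0.2
   vertex 1.0 2.0 1.9
   vertex 5.6 5.5 0.3
  endloop
 endfacet
 facet normal -0.810 0.551 0.201
  outer loop
   vertex 3.6 5.6 2.5
   vertex 1.0 2.0 1.9
   vertex 2.0 2.3 5.1
  endloop
 endfacet
 facet normal -0.181 -0.968 -0.173
  outer loop
   vertex 2.5 1.2 4.8
   vertex 1.0 2.0 1.9
   vertex 5.3 1.5 0.2
  endloop
 endfacet
 facet normal -0.833 -0.462 0.304
  outer loop
   vertex 2.5 1.2 4.8
   vertex 2.0 2.3 5.1
   vertex 1.0 2.0 1.9
  endloop
 endfacet
 facet normal -0.459 0.209 -0.864
  outer loop
   vertex 2.7 4.5 1.6
   vertex 5.6 5.5 0.3
   vertex 1.0 2.0 1.9
  endloop
 endfacet
 facet normal -0.814 0.568 0.120
  outer loop
   vertex 2.7 4.5 1.6
   vertex 1.0 2.0 1.9
   vertex 3.6 5.6 2.5
  endloop
 endfacet
 facet normal -0.466 0.757 -0.458
  outer loop
   vertex 2.7 4.5 1.6
   vertex 3.6 5.6 2.5
   vertex 5.6 5.5 0.3
  endloop
 endfacet
 facet normal 0.989 -0.077 0.124
  outer loop
   vertex 4.8 1.5 4.2
   vertex 5.3 1.5 0.2
   vertex 5.6 5.5 0.3
  endloop
 endfacet
 facet normal 0.134 -0.991 0.017
  outer loop
   vertex 4.8 1.5 4.2
   vertex 2.5 1.2 4.8
   vertex 5.3 1.5 0.2
  endloop
 endfacet
 facet normal 0.673 0.443 0.592
  outer loop
   vertex 4.8 1.5 4.2
   vertex 5.6 5.5 0.3
   vertex 3.6 5.6 2.5
  endloop
 endfacet
 facet normal -0.052 -0.285 0.957
  outer loop
   vertex 4.0 1.6 5.0
   vertex 2.0 2.3 5.1
   vertex 2.5 1.2 4.8
  endloop
 endfacet
 facet normal 0.204 -0.925 0.320
  outer loop
   vertex 4.0 1.6 5.0
   vertex 2.5 1.2 4.8
   vertex 4.8 1.5 4.2
  endloop
 endfacet
 facet normal 0.227 0.532 0.815
  outer loop
   vertex 4.0 1.6 5.0
   vertex 3.6 5.6 2.5
   vertex 2.0 2.3 5.1
  endloop
 endfacet
 facet normal 0.661 0.444 0.605
  outer loop
   vertex 4.0 1.6 5.0
   vertex 4.8 1.5 4.2
   vertex 3.6 5.6 2.5
  endloop
 endfacet
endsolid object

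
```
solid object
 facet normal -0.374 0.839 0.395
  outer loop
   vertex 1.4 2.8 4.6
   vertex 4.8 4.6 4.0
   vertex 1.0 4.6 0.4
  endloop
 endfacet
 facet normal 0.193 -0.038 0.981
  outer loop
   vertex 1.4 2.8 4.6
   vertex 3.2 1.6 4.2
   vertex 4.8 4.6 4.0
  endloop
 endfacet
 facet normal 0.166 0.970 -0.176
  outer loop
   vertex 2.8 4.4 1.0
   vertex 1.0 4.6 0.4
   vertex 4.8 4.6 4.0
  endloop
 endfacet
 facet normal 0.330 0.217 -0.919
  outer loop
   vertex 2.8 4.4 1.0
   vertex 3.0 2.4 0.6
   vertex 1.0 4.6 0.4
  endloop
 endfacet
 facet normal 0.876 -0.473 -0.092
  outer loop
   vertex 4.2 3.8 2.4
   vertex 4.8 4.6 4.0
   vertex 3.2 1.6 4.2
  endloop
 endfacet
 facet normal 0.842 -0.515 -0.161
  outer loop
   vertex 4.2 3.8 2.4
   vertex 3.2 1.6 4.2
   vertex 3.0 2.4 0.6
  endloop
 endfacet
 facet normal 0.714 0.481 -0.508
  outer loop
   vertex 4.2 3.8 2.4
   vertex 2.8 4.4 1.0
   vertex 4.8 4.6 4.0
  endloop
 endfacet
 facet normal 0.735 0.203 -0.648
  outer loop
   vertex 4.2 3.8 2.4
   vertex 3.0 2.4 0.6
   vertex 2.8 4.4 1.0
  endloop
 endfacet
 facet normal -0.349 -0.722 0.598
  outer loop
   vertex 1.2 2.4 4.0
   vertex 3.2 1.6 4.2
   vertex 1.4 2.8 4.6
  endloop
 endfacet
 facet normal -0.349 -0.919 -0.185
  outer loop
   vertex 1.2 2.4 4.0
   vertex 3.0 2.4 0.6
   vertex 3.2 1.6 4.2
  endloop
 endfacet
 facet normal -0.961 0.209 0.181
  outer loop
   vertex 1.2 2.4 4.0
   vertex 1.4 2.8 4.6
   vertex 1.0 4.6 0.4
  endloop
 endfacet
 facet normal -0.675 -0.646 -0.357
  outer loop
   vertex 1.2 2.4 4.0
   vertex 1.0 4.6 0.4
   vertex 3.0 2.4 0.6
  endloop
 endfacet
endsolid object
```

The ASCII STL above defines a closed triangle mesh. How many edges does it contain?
18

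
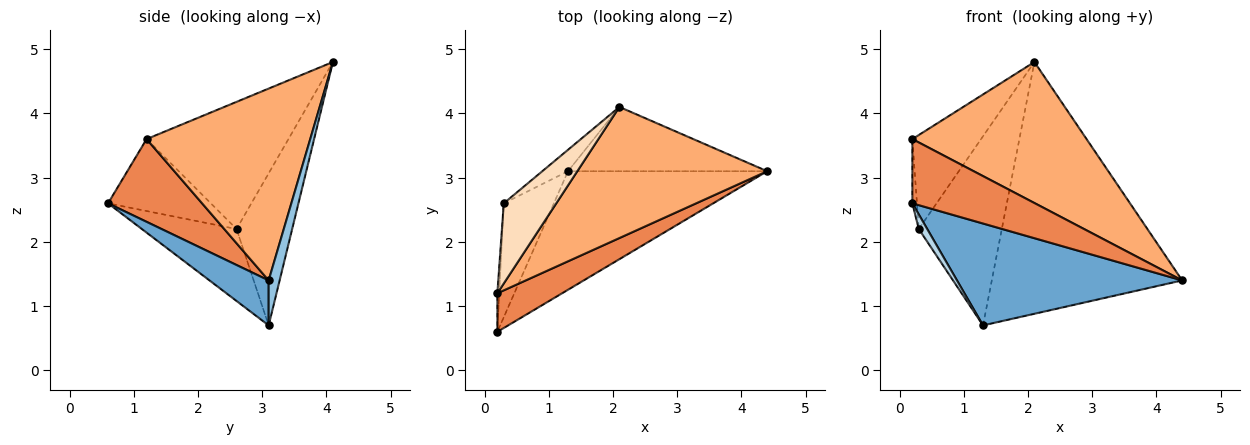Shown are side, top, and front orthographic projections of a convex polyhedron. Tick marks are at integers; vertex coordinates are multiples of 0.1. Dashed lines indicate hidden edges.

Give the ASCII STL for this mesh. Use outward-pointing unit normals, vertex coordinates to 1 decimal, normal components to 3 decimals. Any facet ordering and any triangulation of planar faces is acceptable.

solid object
 facet normal 0.169 -0.642 -0.748
  outer loop
   vertex 1.3 3.1 0.7
   vertex 4.4 3.1 1.4
   vertex 0.2 0.6 2.6
  endloop
 endfacet
 facet normal 0.056 0.967 -0.247
  outer loop
   vertex 1.3 3.1 0.7
   vertex 2.1 4.1 4.8
   vertex 4.4 3.1 1.4
  endloop
 endfacet
 facet normal -0.818 -0.073 -0.570
  outer loop
   vertex 0.3 2.6 2.2
   vertex 1.3 3.1 0.7
   vertex 0.2 0.6 2.6
  endloop
 endfacet
 facet normal -0.554 0.827 -0.094
  outer loop
   vertex 0.3 2.6 2.2
   vertex 2.1 4.1 4.8
   vertex 1.3 3.1 0.7
  endloop
 endfacet
 facet normal 0.549 -0.717 0.430
  outer loop
   vertex 0.2 1.2 3.6
   vertex 0.2 0.6 2.6
   vertex 4.4 3.1 1.4
  endloop
 endfacet
 facet normal 0.567 -0.603 0.561
  outer loop
   vertex 0.2 1.2 3.6
   vertex 4.4 3.1 1.4
   vertex 2.1 4.1 4.8
  endloop
 endfacet
 facet normal -0.999 0.045 -0.027
  outer loop
   vertex 0.2 1.2 3.6
   vertex 0.3 2.6 2.2
   vertex 0.2 0.6 2.6
  endloop
 endfacet
 facet normal -0.844 0.409 0.348
  outer loop
   vertex 0.2 1.2 3.6
   vertex 2.1 4.1 4.8
   vertex 0.3 2.6 2.2
  endloop
 endfacet
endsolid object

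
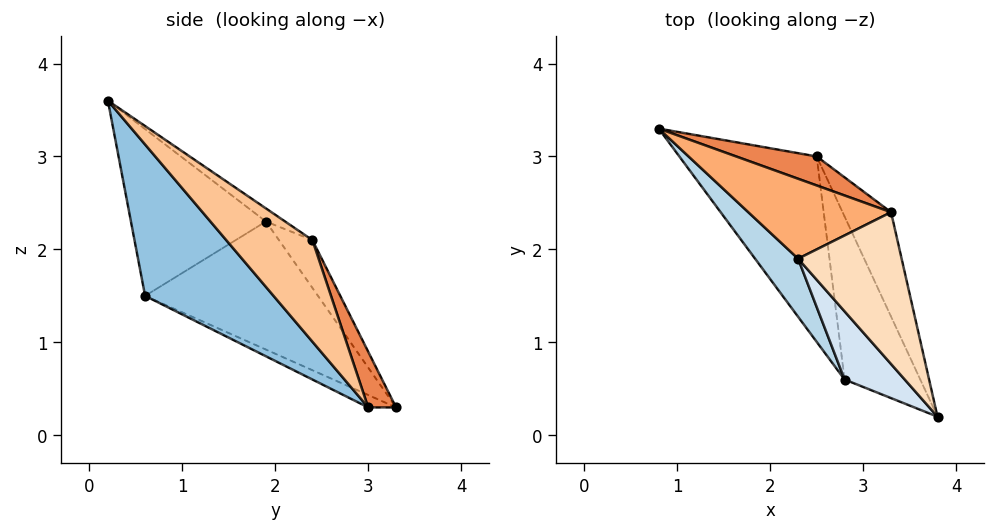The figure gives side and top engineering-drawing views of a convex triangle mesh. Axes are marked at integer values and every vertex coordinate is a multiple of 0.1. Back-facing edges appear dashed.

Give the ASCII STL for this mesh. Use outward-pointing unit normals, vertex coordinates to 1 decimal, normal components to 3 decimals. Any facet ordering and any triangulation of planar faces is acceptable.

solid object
 facet normal -0.080 -0.454 -0.888
  outer loop
   vertex 2.8 0.6 1.5
   vertex 0.8 3.3 0.3
   vertex 2.5 3.0 0.3
  endloop
 endfacet
 facet normal 0.889 -0.111 -0.444
  outer loop
   vertex 2.8 0.6 1.5
   vertex 2.5 3.0 0.3
   vertex 3.8 0.2 3.6
  endloop
 endfacet
 facet normal -0.827 -0.489 0.278
  outer loop
   vertex 2.8 0.6 1.5
   vertex 2.3 1.9 2.3
   vertex 0.8 3.3 0.3
  endloop
 endfacet
 facet normal -0.817 -0.496 0.295
  outer loop
   vertex 2.8 0.6 1.5
   vertex 3.8 0.2 3.6
   vertex 2.3 1.9 2.3
  endloop
 endfacet
 facet normal 0.169 0.955 0.243
  outer loop
   vertex 3.3 2.4 2.1
   vertex 2.5 3.0 0.3
   vertex 0.8 3.3 0.3
  endloop
 endfacet
 facet normal -0.223 0.712 0.666
  outer loop
   vertex 3.3 2.4 2.1
   vertex 0.8 3.3 0.3
   vertex 2.3 1.9 2.3
  endloop
 endfacet
 facet normal 0.899 -0.088 -0.429
  outer loop
   vertex 3.3 2.4 2.1
   vertex 3.8 0.2 3.6
   vertex 2.5 3.0 0.3
  endloop
 endfacet
 facet normal -0.105 0.544 0.833
  outer loop
   vertex 3.3 2.4 2.1
   vertex 2.3 1.9 2.3
   vertex 3.8 0.2 3.6
  endloop
 endfacet
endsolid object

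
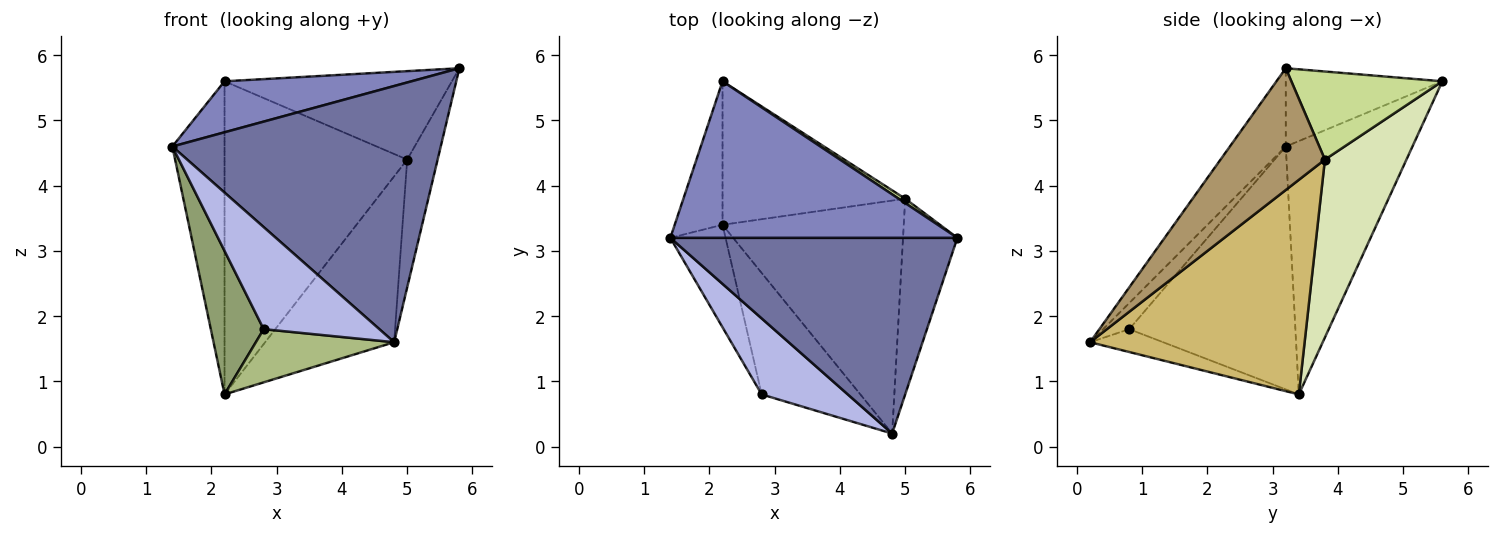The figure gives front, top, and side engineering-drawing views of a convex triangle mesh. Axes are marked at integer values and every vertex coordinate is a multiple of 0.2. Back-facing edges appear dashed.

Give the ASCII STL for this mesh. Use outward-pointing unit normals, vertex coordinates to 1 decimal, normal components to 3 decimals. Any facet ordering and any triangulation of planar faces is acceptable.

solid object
 facet normal -0.163 -0.784 0.599
  outer loop
   vertex 4.8 0.2 1.6
   vertex 5.8 3.2 5.8
   vertex 1.4 3.2 4.6
  endloop
 endfacet
 facet normal -0.251 -0.300 0.920
  outer loop
   vertex 2.2 5.6 5.6
   vertex 1.4 3.2 4.6
   vertex 5.8 3.2 5.8
  endloop
 endfacet
 facet normal -0.911 0.375 -0.172
  outer loop
   vertex 2.2 5.6 5.6
   vertex 2.2 3.4 0.8
   vertex 1.4 3.2 4.6
  endloop
 endfacet
 facet normal -0.178 -0.789 0.588
  outer loop
   vertex 2.8 0.8 1.8
   vertex 4.8 0.2 1.6
   vertex 1.4 3.2 4.6
  endloop
 endfacet
 facet normal -0.931 -0.296 -0.212
  outer loop
   vertex 2.8 0.8 1.8
   vertex 1.4 3.2 4.6
   vertex 2.2 3.4 0.8
  endloop
 endfacet
 facet normal -0.207 -0.392 -0.896
  outer loop
   vertex 2.8 0.8 1.8
   vertex 2.2 3.4 0.8
   vertex 4.8 0.2 1.6
  endloop
 endfacet
 facet normal 0.553 0.832 0.041
  outer loop
   vertex 5.0 3.8 4.4
   vertex 2.2 5.6 5.6
   vertex 5.8 3.2 5.8
  endloop
 endfacet
 facet normal 0.376 0.842 -0.386
  outer loop
   vertex 5.0 3.8 4.4
   vertex 2.2 3.4 0.8
   vertex 2.2 5.6 5.6
  endloop
 endfacet
 facet normal 0.882 0.257 -0.394
  outer loop
   vertex 5.0 3.8 4.4
   vertex 5.8 3.2 5.8
   vertex 4.8 0.2 1.6
  endloop
 endfacet
 facet normal 0.694 0.417 -0.586
  outer loop
   vertex 5.0 3.8 4.4
   vertex 4.8 0.2 1.6
   vertex 2.2 3.4 0.8
  endloop
 endfacet
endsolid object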